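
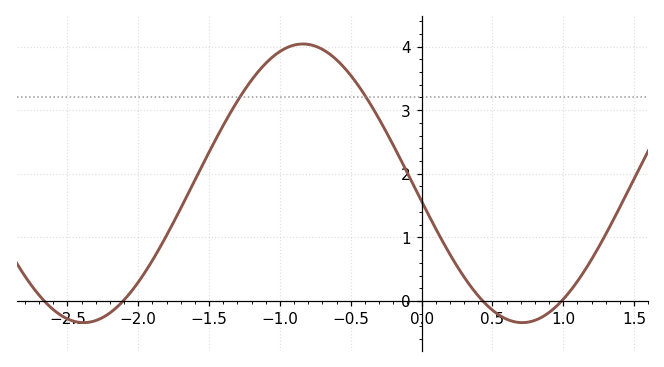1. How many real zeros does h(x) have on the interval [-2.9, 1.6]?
4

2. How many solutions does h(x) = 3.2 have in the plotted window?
2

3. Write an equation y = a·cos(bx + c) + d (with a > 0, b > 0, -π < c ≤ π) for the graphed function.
y = 2.19cos(2x + 1.7) + 1.85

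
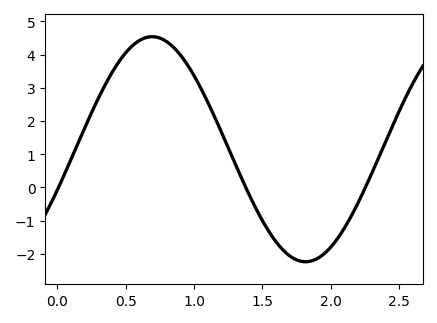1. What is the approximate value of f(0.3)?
2.7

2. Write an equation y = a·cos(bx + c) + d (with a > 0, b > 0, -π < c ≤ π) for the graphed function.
y = 3.39cos(2.8x - 1.9) + 1.15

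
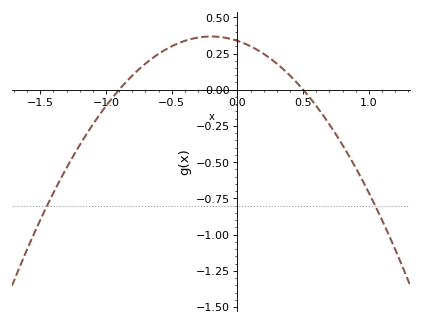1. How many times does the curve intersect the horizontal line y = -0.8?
2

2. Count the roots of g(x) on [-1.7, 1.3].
2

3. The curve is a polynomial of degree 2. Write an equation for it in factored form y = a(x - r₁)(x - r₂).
y = -0.75(x + 0.9)(x - 0.5)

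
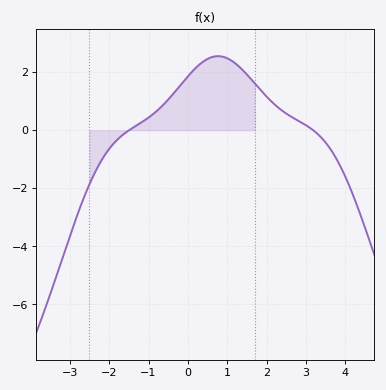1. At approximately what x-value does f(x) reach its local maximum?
0.765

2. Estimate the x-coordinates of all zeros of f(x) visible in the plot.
-1.5, 3.19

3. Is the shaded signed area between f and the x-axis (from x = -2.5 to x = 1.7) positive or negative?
positive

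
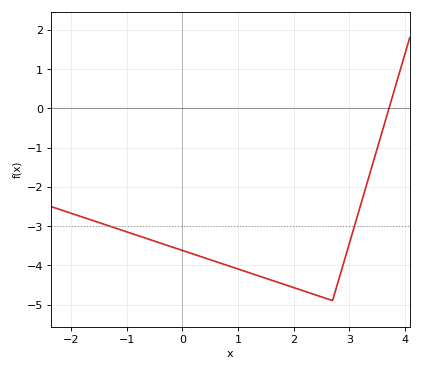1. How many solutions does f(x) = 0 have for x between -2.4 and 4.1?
1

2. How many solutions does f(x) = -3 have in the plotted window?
2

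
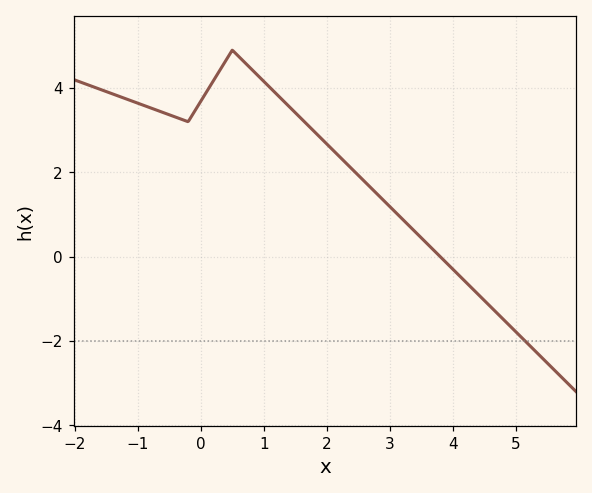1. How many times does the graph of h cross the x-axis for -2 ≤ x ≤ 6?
1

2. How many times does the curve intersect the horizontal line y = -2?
1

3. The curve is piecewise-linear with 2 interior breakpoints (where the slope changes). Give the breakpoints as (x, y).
(-0.2, 3.2); (0.5, 4.9)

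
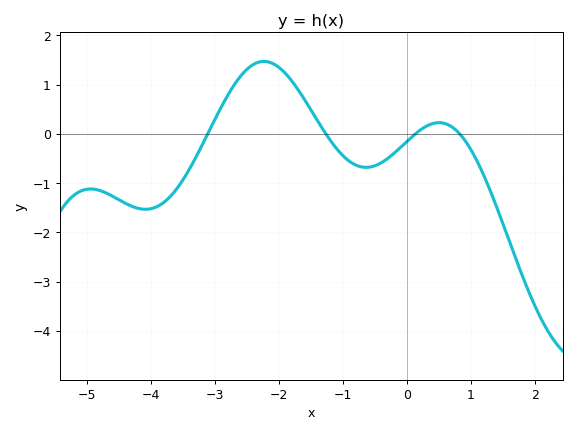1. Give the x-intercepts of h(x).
-3.2, -1.2, 0.2, 0.8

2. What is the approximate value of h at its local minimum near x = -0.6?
-0.7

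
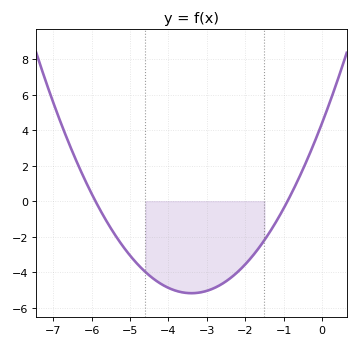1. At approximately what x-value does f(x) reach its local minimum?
-3.4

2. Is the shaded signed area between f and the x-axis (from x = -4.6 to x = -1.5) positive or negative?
negative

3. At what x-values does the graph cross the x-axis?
-5.8, -0.8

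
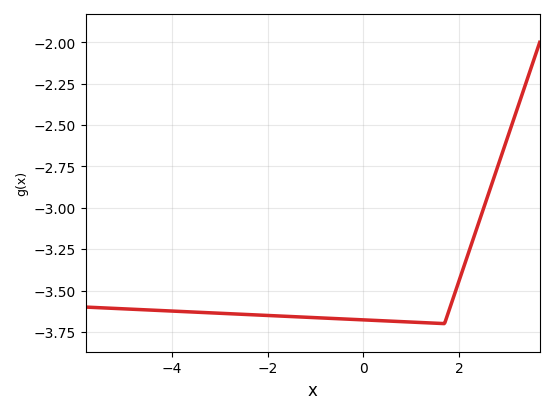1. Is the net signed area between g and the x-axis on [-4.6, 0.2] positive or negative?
negative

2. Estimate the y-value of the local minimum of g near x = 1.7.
-3.7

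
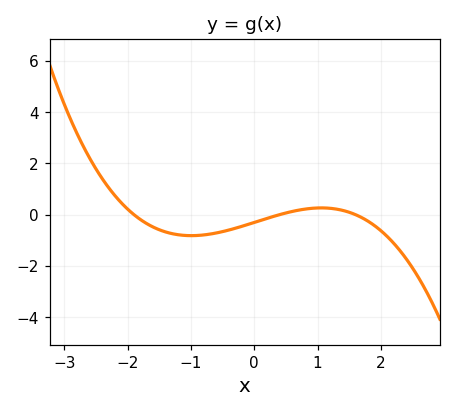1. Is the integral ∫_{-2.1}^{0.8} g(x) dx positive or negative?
negative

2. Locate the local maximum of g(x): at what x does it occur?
1.1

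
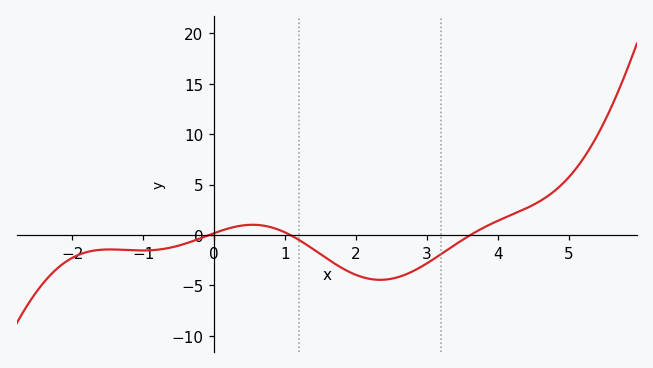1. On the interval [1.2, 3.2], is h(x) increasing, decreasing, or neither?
neither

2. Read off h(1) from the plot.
0.248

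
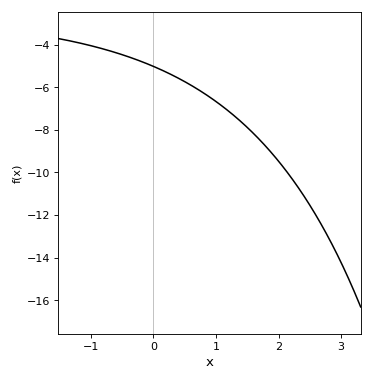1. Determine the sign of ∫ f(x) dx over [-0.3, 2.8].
negative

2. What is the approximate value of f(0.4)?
-5.58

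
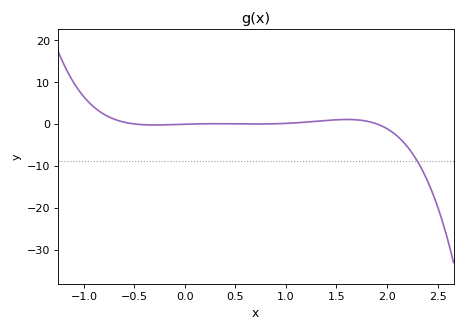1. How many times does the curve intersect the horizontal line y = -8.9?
1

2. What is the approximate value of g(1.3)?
1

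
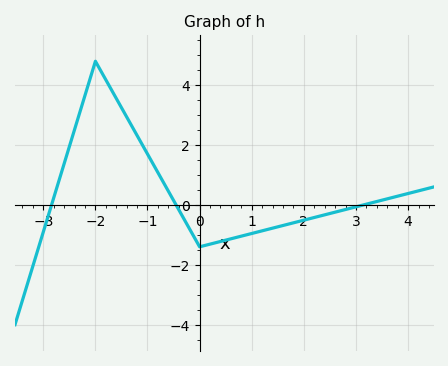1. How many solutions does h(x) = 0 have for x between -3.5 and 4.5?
3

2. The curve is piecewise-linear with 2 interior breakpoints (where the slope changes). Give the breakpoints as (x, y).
(-2, 4.8); (0, -1.4)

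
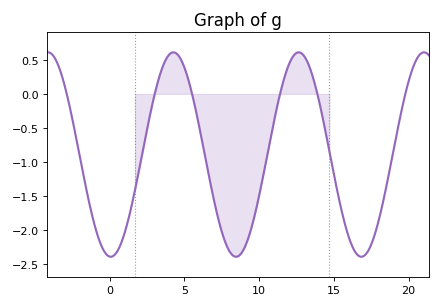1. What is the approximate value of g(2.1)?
-0.95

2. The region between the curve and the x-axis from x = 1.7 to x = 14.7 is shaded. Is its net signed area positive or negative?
negative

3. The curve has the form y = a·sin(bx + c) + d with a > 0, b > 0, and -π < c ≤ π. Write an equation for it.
y = 1.5sin(0.75x - 1.6) - 0.89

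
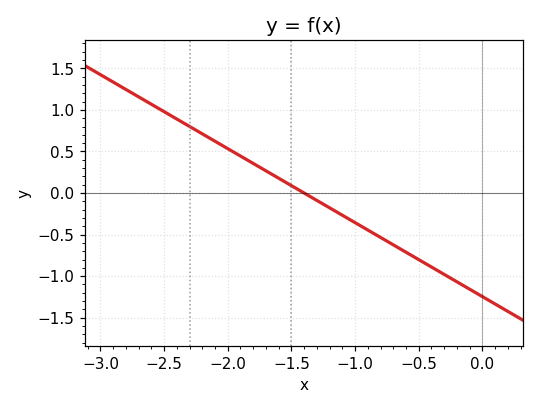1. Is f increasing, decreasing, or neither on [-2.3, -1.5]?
decreasing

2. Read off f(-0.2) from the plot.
-1.05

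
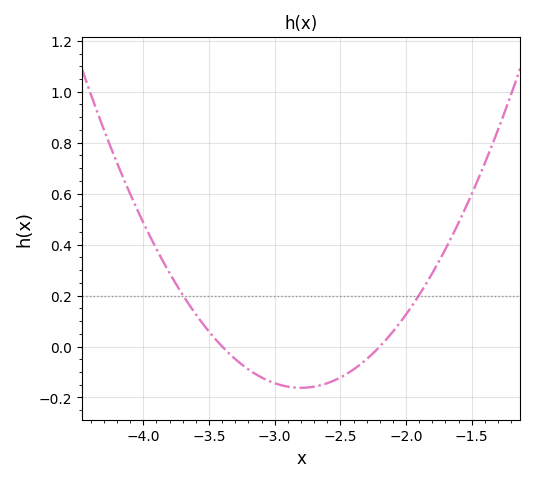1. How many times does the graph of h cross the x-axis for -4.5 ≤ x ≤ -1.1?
2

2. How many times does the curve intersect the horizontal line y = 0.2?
2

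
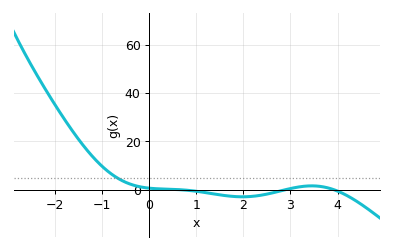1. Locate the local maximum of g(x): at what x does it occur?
3.4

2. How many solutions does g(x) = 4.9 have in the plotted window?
1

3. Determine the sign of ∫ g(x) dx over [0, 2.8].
negative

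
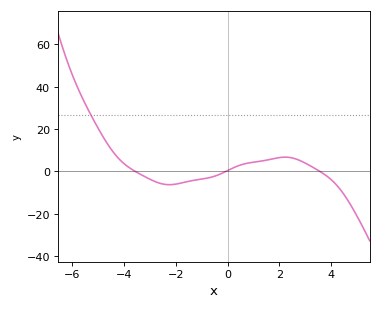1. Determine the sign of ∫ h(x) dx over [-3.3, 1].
negative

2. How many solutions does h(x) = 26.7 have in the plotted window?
1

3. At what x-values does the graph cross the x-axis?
-3.6, 0, 3.6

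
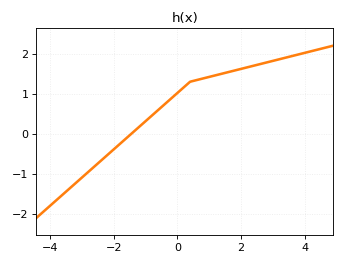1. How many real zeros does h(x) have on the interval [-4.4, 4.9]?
1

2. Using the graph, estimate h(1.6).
1.54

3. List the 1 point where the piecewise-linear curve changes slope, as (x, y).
(0.4, 1.3)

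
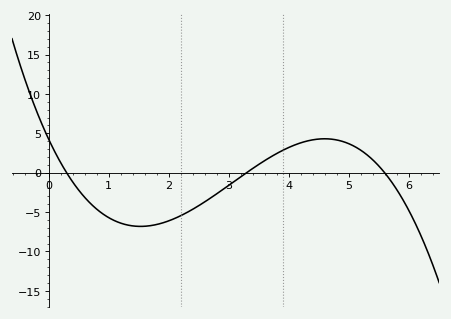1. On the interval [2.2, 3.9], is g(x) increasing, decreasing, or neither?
increasing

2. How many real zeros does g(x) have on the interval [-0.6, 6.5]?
3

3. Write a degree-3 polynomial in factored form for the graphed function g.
y = -0.77(x - 0.3)(x - 3.3)(x - 5.6)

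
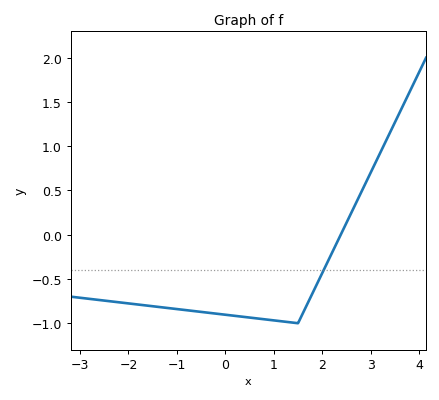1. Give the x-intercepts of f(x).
2.4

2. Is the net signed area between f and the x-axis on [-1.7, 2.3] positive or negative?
negative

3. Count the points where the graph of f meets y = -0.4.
1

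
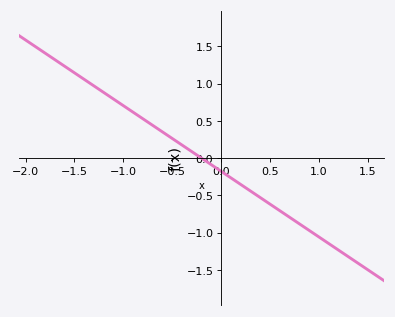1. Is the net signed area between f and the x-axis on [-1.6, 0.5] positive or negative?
positive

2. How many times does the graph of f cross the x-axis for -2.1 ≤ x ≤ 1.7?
1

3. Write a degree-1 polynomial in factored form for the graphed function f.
y = -0.88(x + 0.2)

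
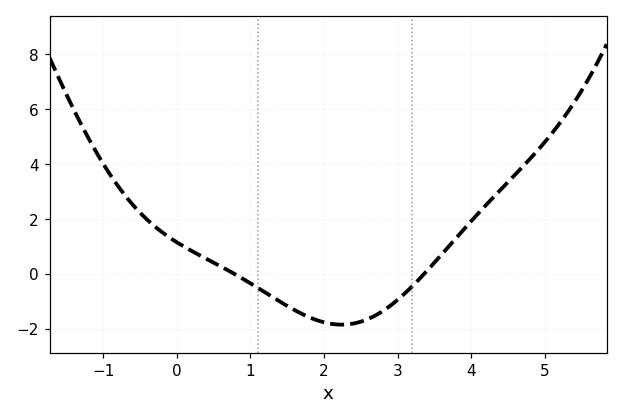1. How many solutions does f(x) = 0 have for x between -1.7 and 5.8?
2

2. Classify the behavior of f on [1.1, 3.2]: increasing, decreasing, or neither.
neither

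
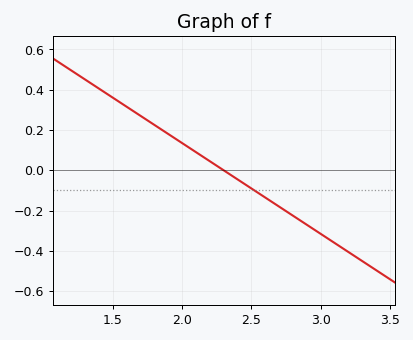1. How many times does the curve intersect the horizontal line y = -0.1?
1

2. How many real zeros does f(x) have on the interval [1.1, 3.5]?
1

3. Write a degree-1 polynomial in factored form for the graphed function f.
y = -0.45(x - 2.3)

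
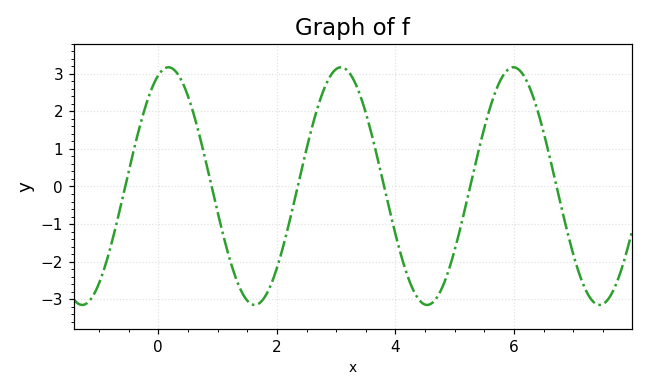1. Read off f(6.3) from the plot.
2.5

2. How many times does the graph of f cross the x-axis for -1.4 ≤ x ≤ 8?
6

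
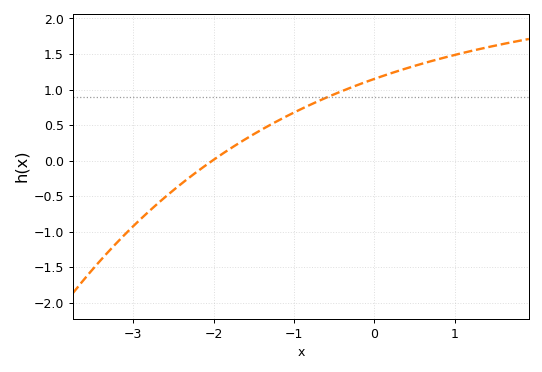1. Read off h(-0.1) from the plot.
1.11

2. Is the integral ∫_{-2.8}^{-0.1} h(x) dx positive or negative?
positive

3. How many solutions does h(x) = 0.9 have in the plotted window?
1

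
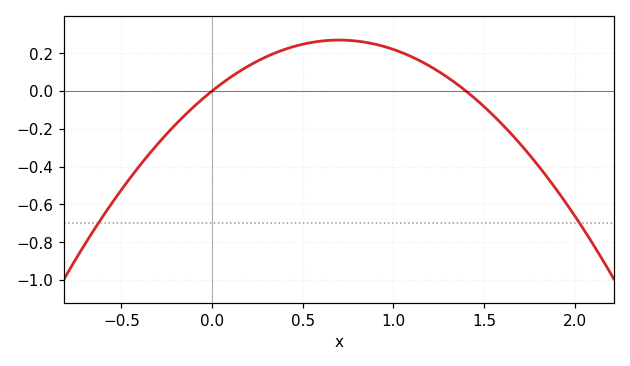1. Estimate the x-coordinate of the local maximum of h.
0.7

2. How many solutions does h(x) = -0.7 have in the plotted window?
2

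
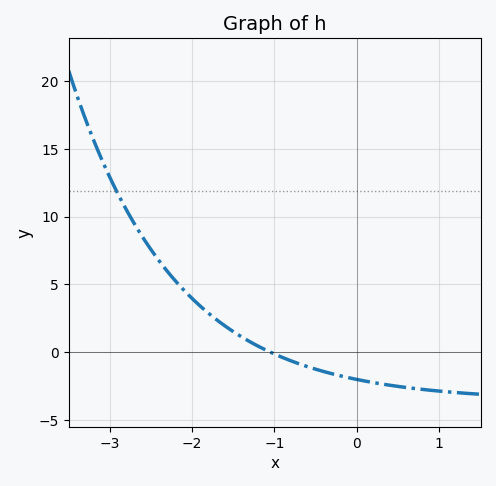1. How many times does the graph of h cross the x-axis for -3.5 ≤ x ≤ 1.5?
1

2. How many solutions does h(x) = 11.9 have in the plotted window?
1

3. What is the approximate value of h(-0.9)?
-0.392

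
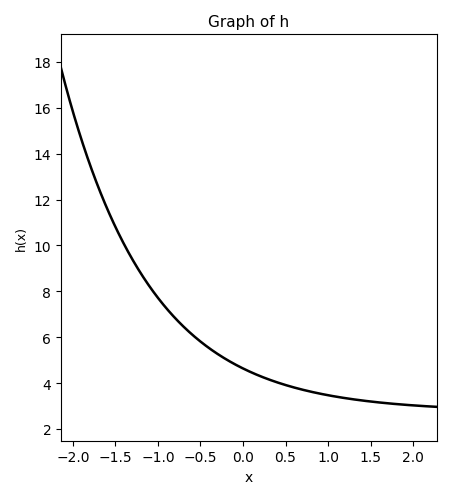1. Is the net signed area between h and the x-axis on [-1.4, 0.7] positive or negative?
positive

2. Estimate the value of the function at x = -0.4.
5.53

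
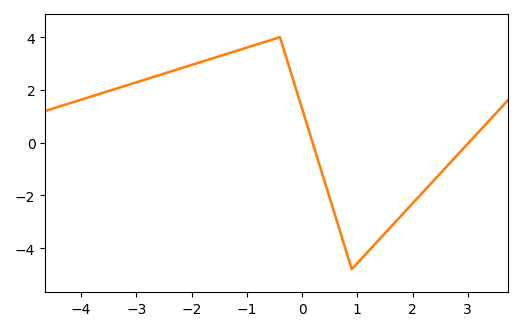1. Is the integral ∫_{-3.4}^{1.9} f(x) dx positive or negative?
positive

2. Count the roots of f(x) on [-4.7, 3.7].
2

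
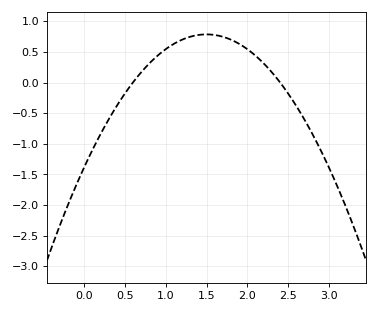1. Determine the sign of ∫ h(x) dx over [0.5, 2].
positive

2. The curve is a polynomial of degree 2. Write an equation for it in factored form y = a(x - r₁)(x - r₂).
y = -0.97(x - 0.6)(x - 2.4)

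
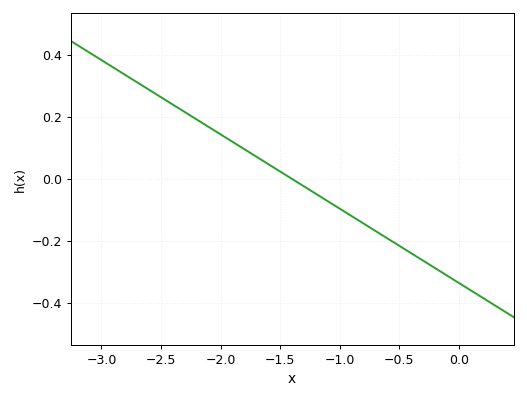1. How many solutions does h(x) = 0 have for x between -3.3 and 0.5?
1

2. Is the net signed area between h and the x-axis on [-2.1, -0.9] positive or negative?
positive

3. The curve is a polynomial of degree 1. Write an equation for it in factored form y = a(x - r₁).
y = -0.24(x + 1.4)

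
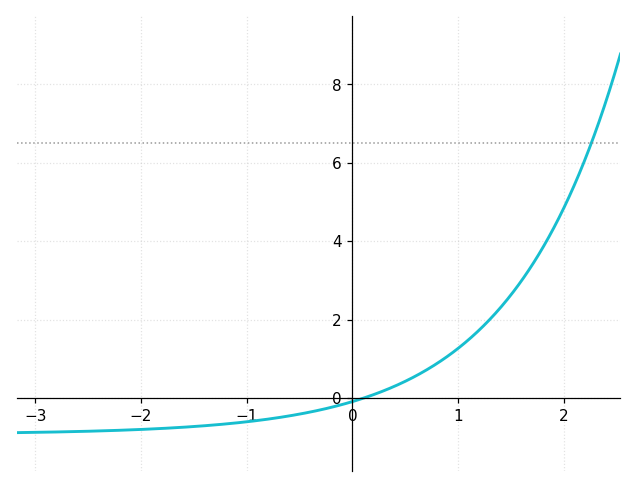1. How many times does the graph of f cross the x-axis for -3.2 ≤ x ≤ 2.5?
1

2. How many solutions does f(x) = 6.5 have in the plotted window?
1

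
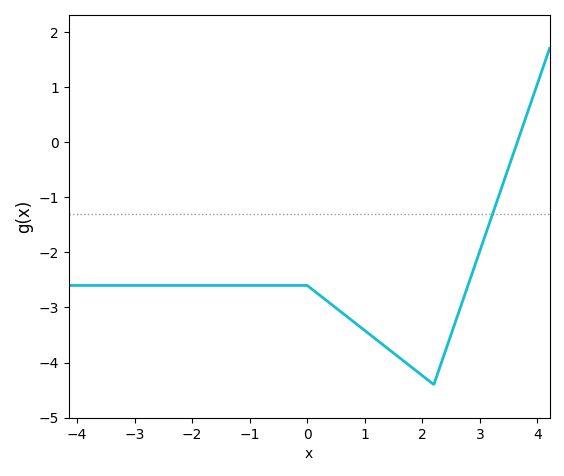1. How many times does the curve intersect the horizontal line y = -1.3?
1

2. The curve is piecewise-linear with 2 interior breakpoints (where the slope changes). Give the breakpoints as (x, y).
(0, -2.6); (2.2, -4.4)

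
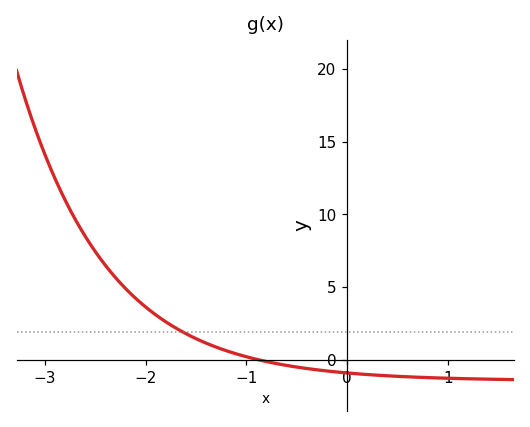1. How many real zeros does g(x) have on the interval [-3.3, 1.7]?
1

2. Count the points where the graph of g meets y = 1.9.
1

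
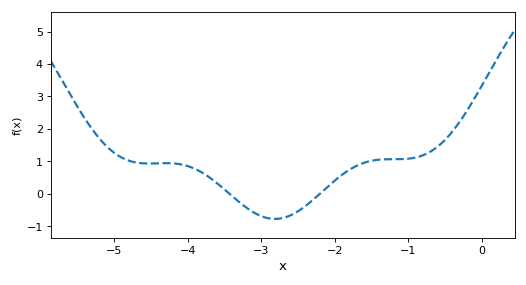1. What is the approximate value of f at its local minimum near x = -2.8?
-0.8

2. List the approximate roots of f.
-3.4, -2.2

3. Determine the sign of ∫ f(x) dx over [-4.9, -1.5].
positive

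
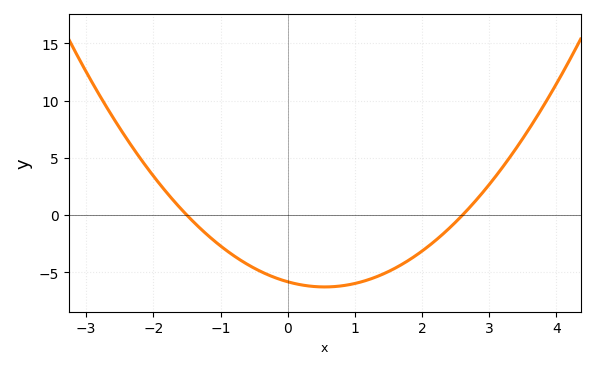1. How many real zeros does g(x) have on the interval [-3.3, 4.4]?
2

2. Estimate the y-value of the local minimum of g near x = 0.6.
-6.26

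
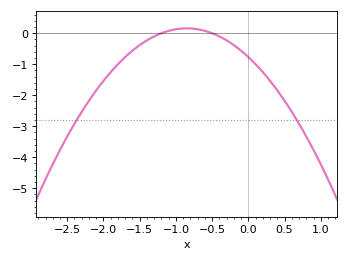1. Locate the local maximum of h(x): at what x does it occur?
-0.8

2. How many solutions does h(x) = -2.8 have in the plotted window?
2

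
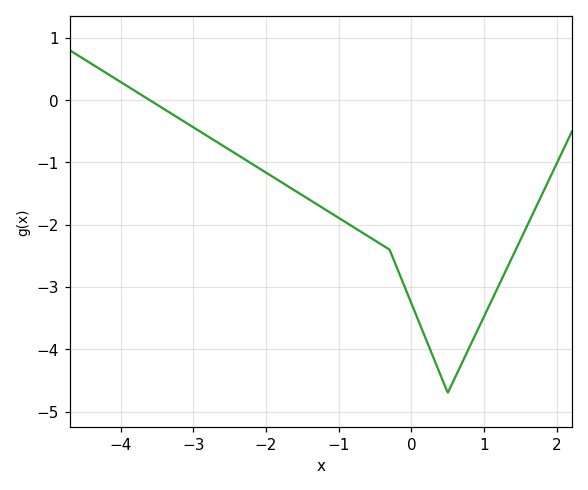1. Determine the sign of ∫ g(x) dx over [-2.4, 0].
negative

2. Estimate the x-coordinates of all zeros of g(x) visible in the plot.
-3.6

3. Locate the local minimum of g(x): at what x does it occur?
0.5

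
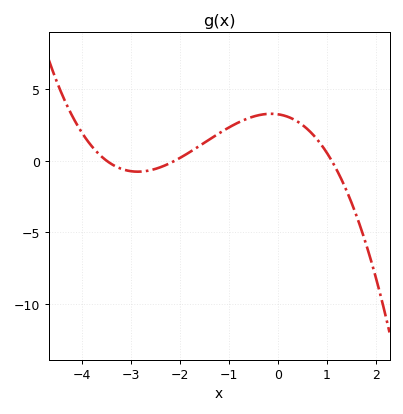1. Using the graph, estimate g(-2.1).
0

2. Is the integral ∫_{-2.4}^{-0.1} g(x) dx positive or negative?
positive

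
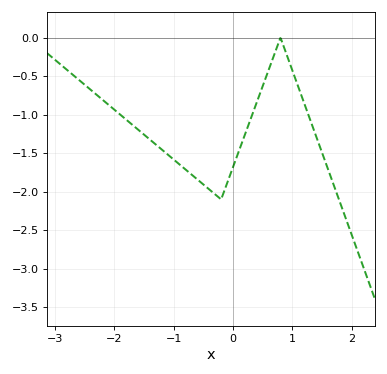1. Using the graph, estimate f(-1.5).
-1.26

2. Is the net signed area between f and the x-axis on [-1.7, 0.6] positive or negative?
negative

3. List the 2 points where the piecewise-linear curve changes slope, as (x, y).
(-0.2, -2.1); (0.8, 0)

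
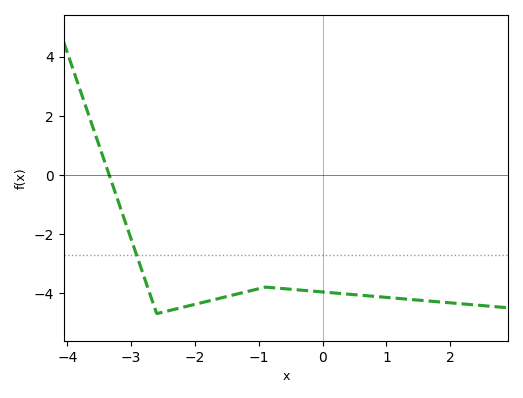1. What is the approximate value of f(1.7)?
-4.2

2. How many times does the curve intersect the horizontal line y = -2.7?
1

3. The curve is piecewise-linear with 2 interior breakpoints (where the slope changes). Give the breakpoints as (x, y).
(-2.6, -4.7); (-0.9, -3.8)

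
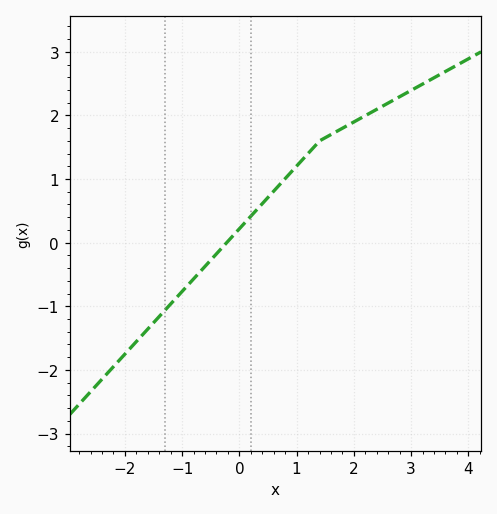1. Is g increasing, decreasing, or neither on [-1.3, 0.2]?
increasing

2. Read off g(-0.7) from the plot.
-0.47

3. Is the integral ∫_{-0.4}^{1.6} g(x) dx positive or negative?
positive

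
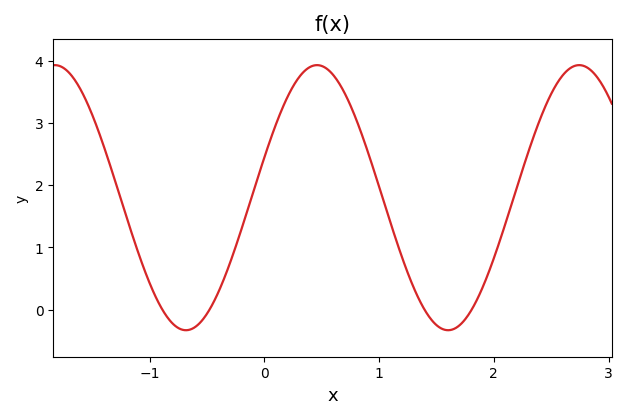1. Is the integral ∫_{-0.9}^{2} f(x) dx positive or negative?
positive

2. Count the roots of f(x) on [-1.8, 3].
4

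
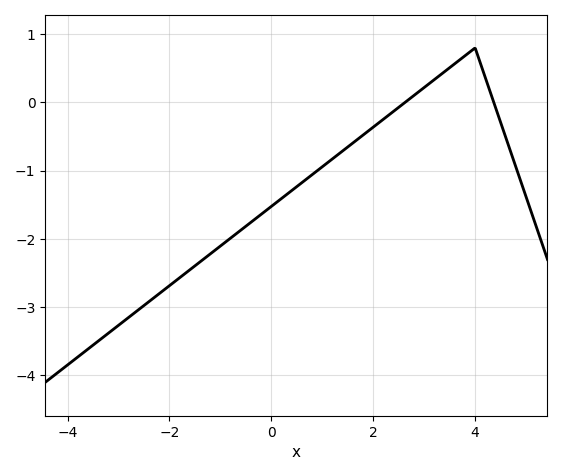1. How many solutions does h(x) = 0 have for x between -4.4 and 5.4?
2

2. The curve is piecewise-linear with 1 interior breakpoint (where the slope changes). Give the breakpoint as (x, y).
(4, 0.8)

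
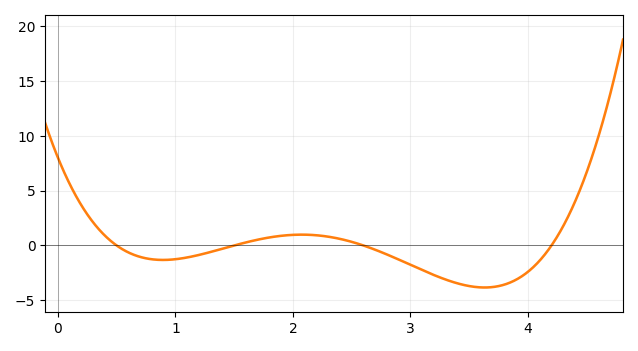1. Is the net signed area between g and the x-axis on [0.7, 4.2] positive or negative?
negative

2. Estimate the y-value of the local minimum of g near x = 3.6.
-4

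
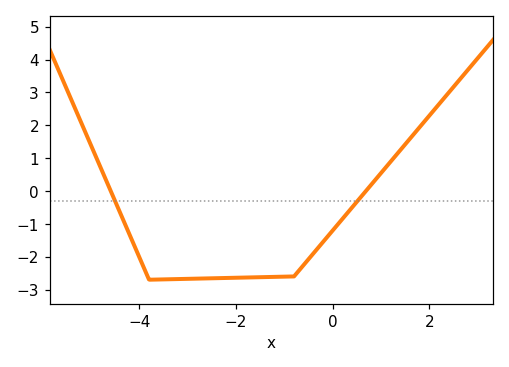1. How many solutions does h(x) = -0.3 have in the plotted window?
2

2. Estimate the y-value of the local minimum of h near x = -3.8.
-2.7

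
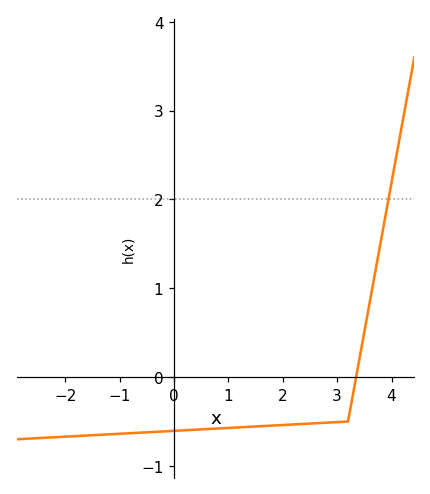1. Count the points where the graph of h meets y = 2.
1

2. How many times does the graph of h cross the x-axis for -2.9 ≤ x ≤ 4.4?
1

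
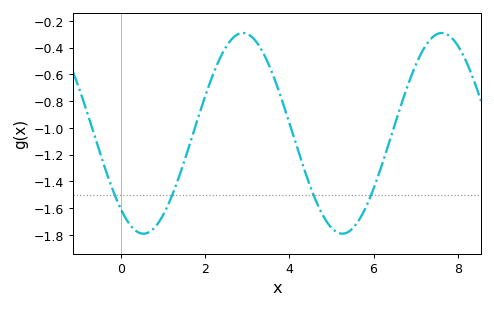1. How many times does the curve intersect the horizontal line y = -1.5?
4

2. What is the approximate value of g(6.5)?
-0.979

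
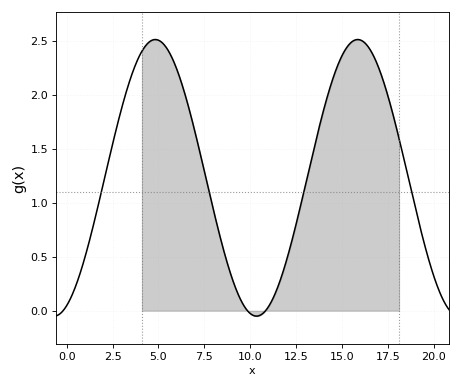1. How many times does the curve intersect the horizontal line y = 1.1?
4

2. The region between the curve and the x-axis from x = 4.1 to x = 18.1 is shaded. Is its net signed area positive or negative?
positive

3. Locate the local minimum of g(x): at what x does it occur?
10.3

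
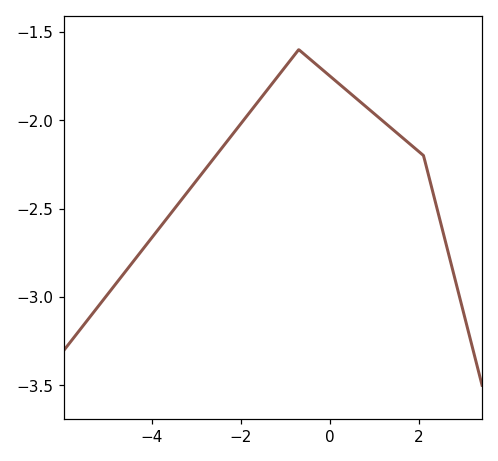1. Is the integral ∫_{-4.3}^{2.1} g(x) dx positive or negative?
negative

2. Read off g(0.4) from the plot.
-1.84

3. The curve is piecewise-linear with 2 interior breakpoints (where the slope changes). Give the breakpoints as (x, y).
(-0.7, -1.6); (2.1, -2.2)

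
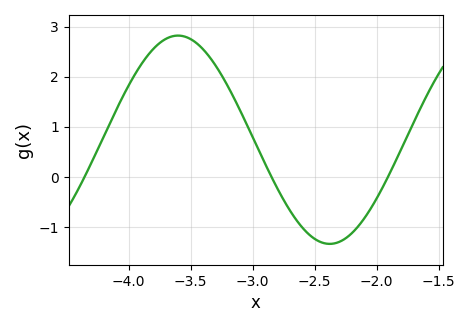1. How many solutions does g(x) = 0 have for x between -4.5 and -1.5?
3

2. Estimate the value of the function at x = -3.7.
2.8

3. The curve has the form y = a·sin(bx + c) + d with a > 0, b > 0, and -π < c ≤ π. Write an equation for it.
y = 2.08sin(2.6x - 1.7) + 0.74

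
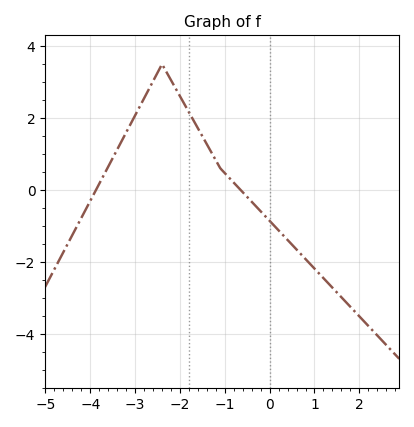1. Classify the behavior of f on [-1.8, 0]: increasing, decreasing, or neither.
decreasing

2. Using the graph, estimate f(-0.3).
-0.4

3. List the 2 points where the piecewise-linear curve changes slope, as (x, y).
(-2.4, 3.5); (-1.1, 0.6)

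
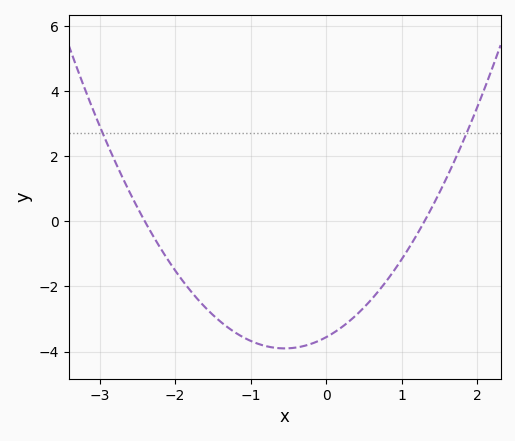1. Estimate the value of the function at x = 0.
-3.6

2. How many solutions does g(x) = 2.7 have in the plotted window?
2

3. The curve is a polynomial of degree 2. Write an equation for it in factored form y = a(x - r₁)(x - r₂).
y = 1.14(x + 2.4)(x - 1.3)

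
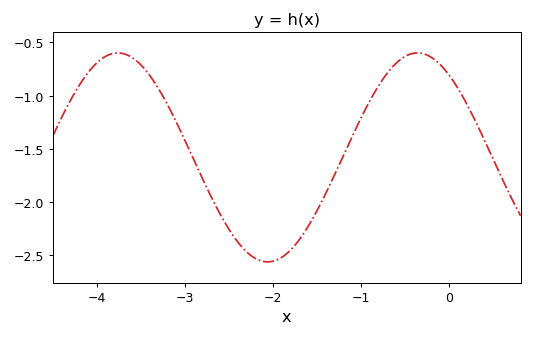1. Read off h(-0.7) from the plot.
-0.784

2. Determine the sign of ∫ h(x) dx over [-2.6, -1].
negative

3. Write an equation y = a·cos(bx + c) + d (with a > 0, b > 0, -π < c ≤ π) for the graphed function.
y = 0.98cos(1.85x + 0.672) - 1.58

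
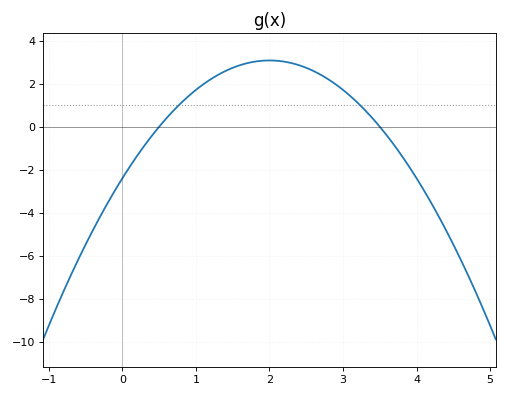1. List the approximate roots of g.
0.5, 3.5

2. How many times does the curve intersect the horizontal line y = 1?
2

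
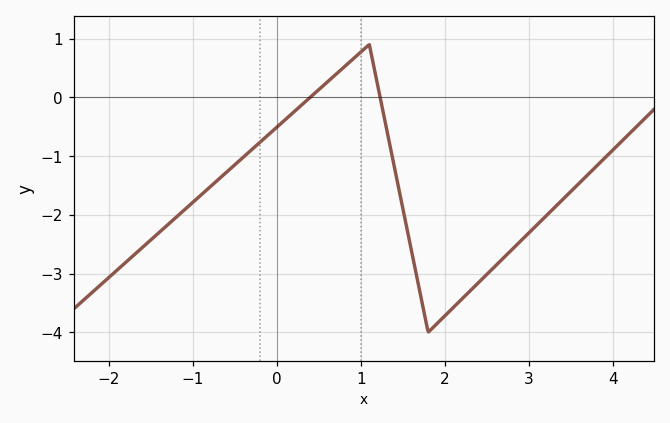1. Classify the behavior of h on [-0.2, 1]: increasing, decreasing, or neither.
increasing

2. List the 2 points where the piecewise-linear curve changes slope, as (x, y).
(1.1, 0.9); (1.8, -4)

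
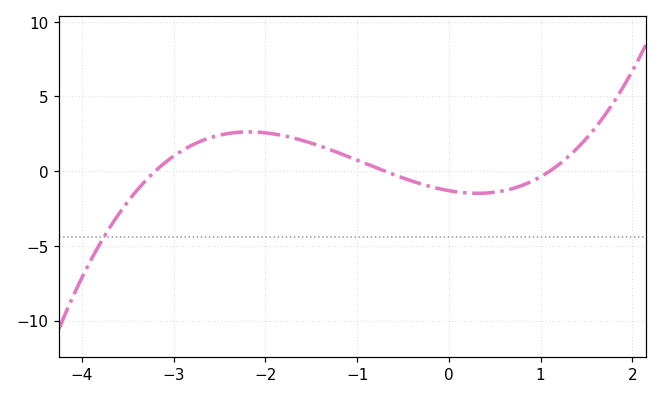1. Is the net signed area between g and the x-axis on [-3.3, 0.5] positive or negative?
positive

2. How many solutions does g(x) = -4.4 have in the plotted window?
1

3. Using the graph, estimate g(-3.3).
-0.5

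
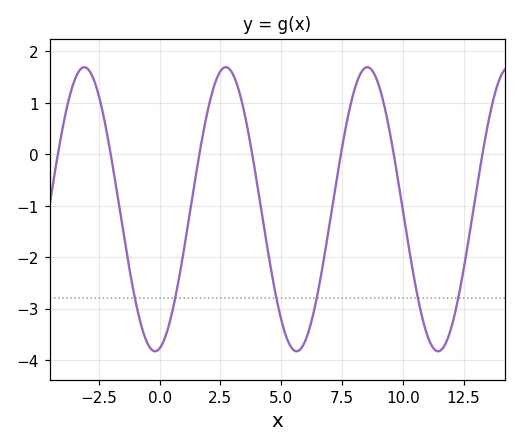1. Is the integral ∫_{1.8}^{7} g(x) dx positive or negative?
negative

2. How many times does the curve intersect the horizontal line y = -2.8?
6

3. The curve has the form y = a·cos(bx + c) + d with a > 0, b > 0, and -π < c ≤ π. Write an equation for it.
y = 2.76cos(1.1x - 2.9) - 1.07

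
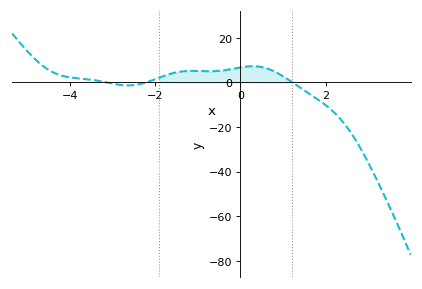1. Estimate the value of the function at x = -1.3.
5.05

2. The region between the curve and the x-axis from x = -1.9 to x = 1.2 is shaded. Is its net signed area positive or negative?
positive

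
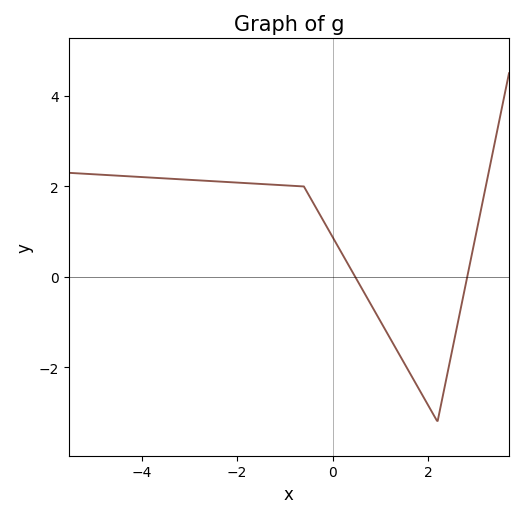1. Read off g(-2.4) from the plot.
2.11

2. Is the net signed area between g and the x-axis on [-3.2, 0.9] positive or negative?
positive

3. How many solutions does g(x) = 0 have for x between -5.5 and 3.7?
2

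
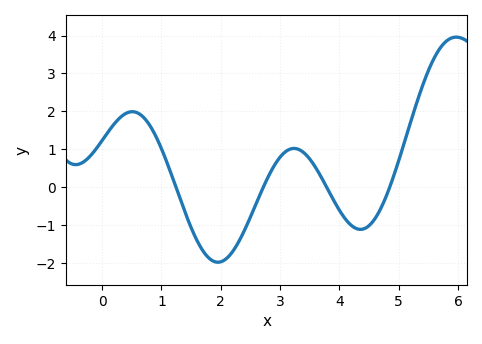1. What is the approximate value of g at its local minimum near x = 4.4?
-1.1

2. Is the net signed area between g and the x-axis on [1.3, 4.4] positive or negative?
negative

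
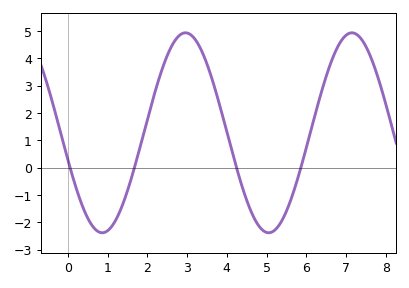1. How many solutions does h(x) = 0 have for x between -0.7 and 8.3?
4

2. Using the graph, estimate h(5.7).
-0.796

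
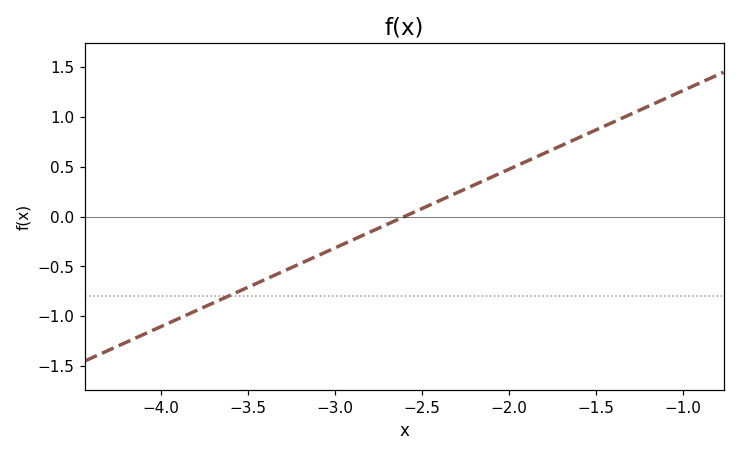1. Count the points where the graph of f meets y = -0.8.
1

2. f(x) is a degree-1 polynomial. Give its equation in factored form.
y = 0.79(x + 2.6)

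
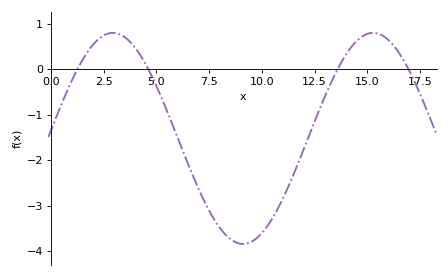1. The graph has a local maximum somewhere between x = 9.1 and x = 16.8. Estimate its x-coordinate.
15.5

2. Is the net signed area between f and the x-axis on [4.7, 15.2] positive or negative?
negative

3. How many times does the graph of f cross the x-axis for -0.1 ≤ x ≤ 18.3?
4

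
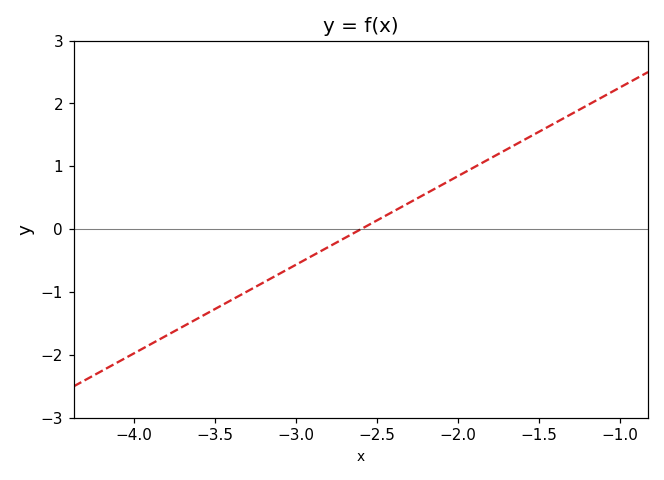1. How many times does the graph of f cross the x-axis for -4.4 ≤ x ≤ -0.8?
1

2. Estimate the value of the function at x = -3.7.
-1.6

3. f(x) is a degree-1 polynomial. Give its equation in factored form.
y = 1.41(x + 2.6)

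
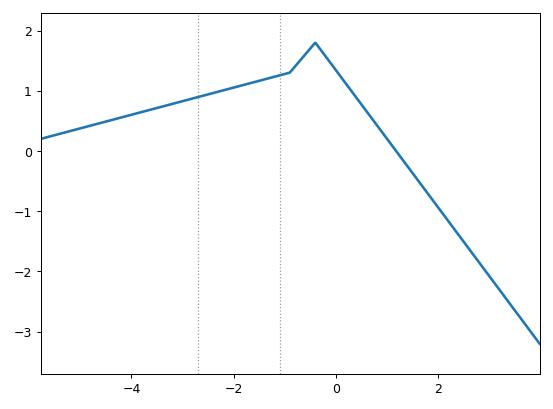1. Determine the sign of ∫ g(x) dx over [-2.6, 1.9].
positive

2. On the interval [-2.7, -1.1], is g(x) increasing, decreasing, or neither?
increasing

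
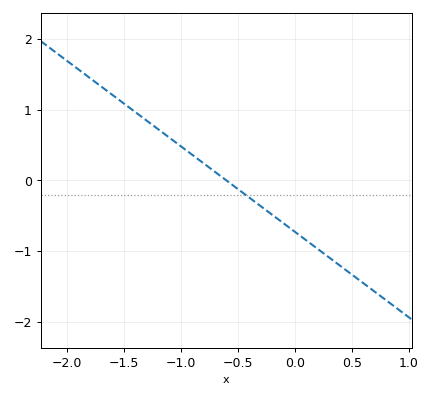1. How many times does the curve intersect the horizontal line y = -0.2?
1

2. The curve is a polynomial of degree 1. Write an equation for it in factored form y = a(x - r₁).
y = -1.21(x + 0.6)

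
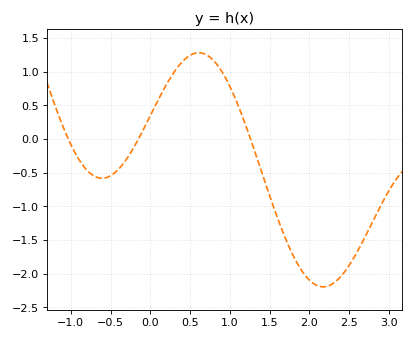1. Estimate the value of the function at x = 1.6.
-1.18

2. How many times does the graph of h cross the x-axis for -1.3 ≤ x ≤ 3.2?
3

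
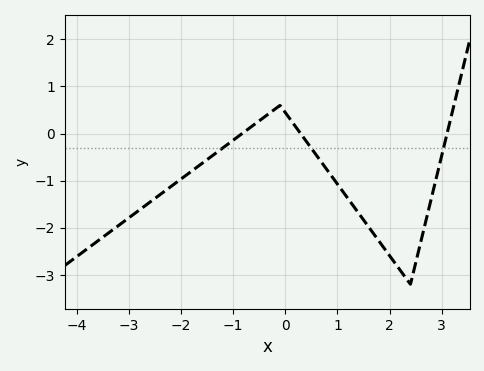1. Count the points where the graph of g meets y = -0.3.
3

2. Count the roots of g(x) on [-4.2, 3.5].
3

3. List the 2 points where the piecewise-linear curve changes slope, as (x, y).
(-0.1, 0.6); (2.4, -3.2)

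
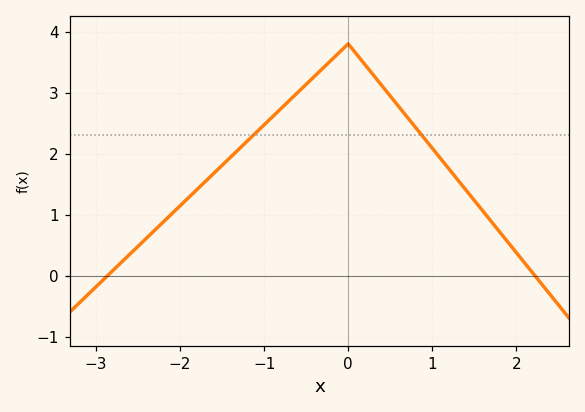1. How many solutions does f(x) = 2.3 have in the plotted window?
2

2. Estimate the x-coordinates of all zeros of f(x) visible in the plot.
-2.9, 2.2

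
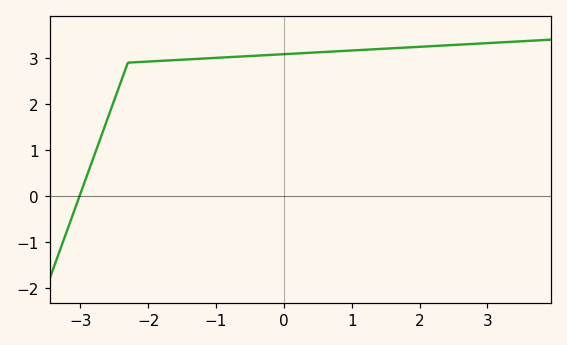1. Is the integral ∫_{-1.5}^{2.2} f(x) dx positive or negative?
positive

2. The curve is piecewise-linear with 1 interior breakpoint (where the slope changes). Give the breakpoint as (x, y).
(-2.3, 2.9)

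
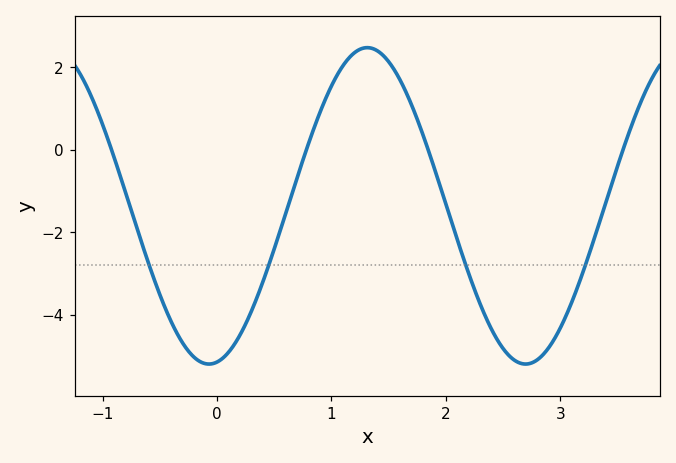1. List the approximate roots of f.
-0.9, 0.8, 1.8, 3.5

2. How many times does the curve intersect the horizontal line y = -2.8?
4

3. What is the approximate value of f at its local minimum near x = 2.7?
-5.2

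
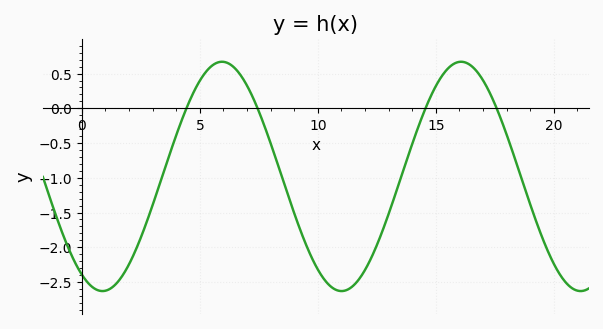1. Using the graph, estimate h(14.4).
-0.141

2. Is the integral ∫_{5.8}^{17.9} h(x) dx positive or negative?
negative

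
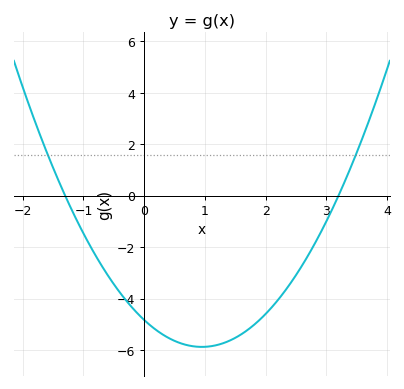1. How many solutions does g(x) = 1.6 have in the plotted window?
2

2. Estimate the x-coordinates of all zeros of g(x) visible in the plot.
-1.3, 3.2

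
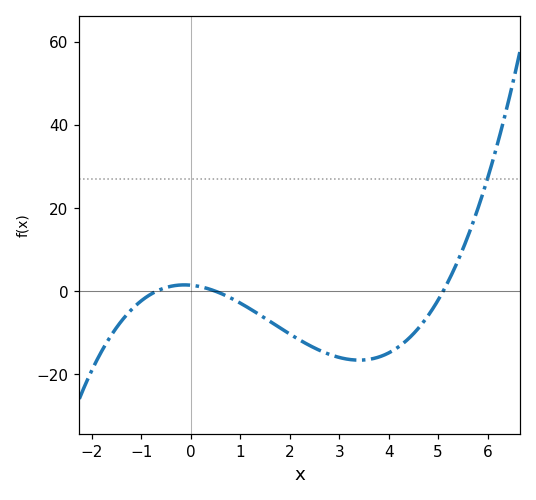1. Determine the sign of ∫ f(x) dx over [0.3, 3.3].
negative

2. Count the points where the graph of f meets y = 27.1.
1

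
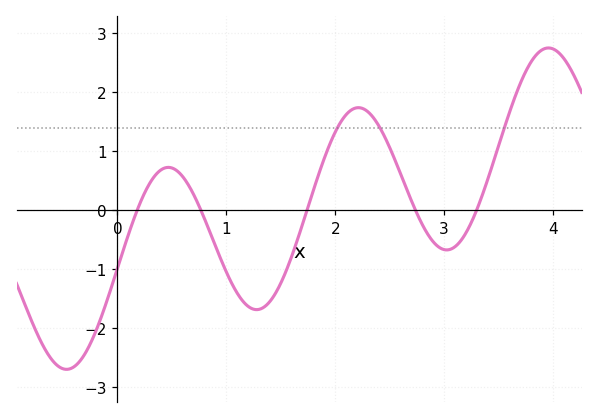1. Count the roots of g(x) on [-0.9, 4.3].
5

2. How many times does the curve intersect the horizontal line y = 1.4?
3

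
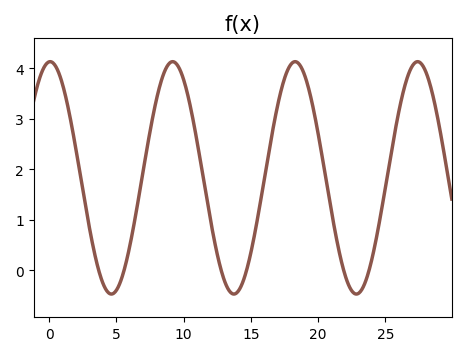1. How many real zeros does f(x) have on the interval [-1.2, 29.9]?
6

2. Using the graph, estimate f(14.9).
0.2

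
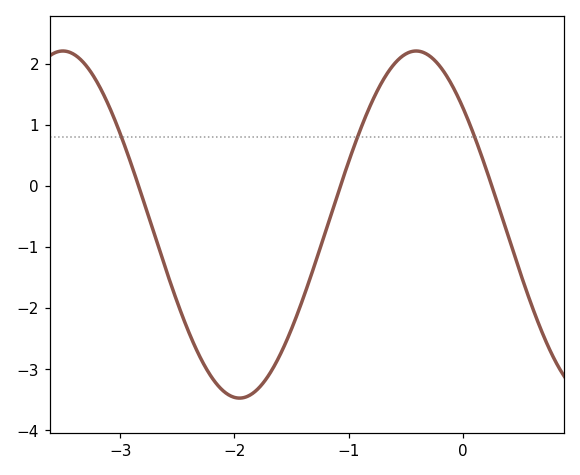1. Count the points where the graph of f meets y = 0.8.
3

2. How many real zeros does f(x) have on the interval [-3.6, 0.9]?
3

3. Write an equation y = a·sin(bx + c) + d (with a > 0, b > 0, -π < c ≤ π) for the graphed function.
y = 2.84sin(2x + 2.4) - 0.63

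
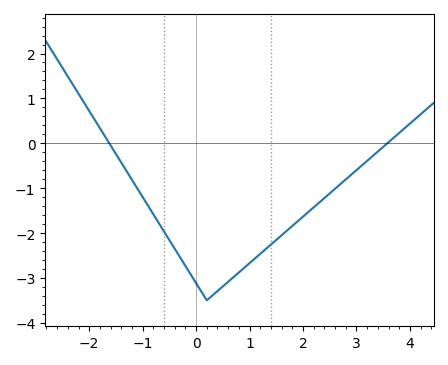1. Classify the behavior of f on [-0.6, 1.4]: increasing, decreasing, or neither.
neither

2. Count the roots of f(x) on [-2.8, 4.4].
2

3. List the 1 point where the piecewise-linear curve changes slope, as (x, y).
(0.2, -3.5)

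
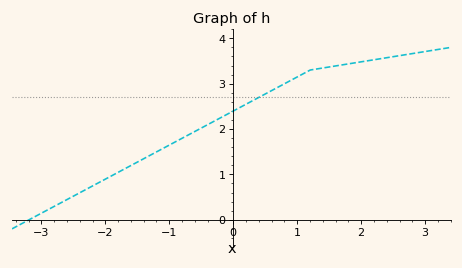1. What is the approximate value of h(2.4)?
3.57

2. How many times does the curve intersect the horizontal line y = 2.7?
1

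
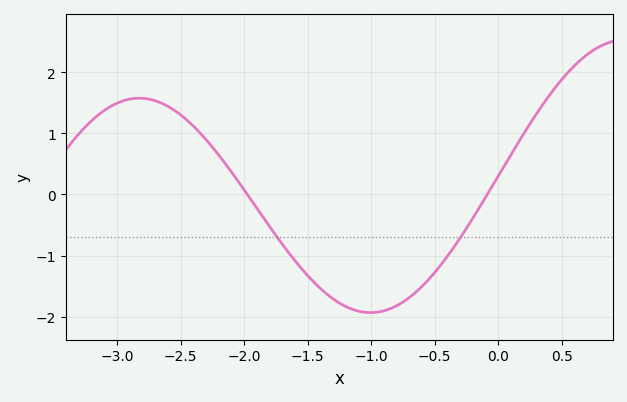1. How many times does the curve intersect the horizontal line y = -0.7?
2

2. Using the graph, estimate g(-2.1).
0.368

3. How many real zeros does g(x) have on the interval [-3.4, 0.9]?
2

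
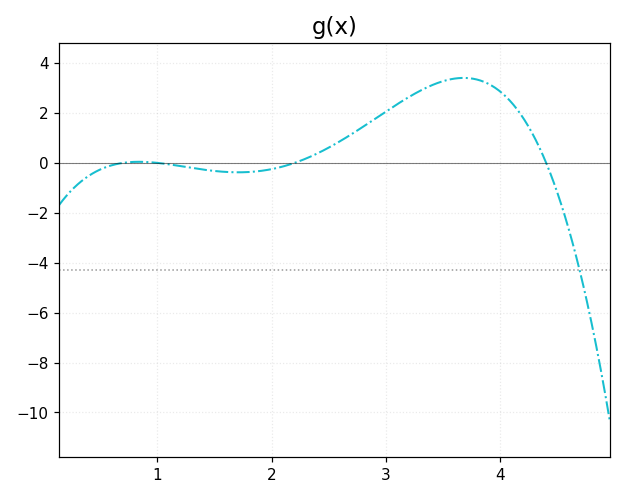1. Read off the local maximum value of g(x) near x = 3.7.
3.4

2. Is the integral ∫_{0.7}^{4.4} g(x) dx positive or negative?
positive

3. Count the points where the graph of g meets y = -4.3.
1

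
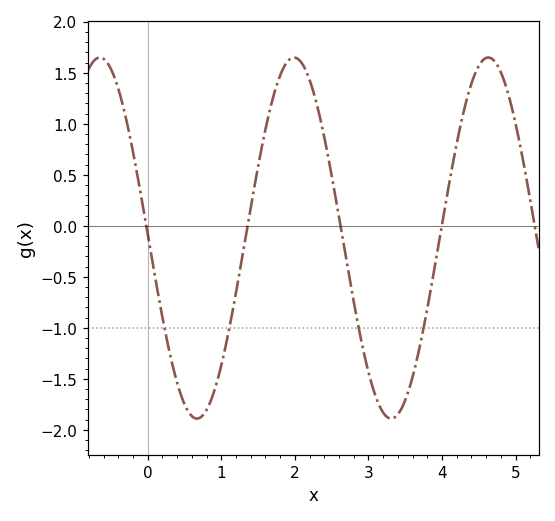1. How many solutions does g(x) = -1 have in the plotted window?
4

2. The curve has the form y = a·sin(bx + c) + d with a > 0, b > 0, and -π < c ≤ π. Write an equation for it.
y = 1.77sin(2.38x + 3.12) - 0.12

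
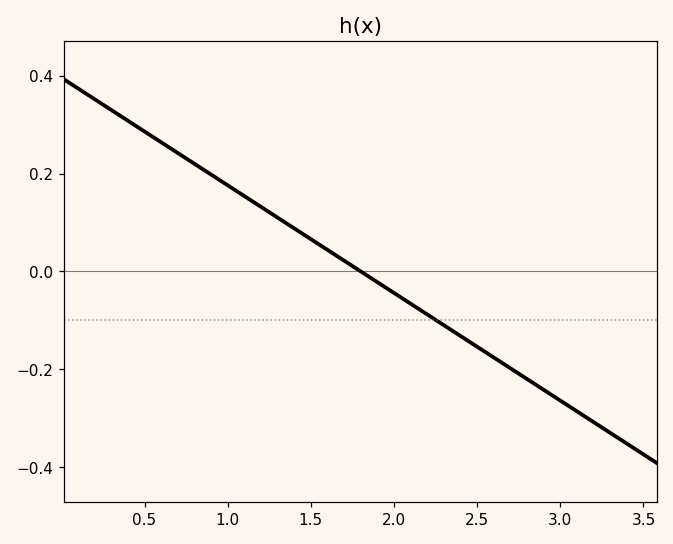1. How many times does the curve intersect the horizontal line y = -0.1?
1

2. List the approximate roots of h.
1.8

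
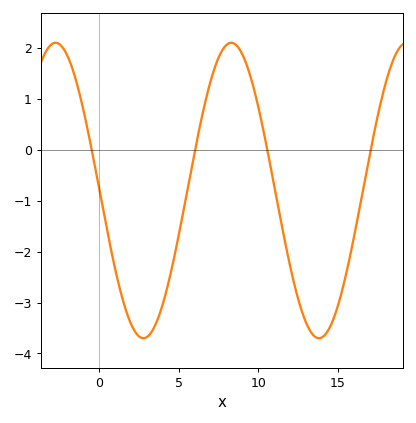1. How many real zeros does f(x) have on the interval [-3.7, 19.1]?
4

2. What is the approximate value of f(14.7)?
-3.3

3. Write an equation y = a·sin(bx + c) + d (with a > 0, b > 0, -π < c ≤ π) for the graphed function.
y = 2.9sin(0.57x + 3.1) - 0.8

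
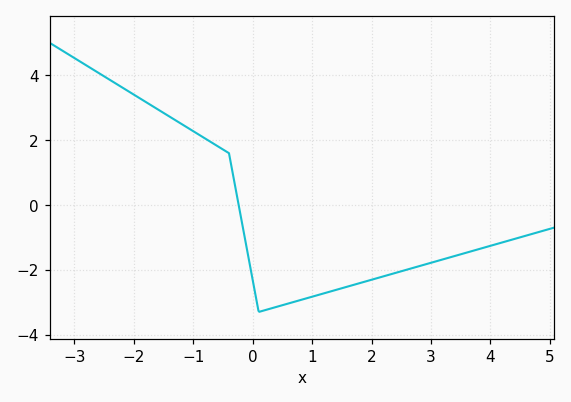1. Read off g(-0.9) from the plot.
2.2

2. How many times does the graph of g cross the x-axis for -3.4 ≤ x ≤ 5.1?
1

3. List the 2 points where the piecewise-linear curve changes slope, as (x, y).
(-0.4, 1.6); (0.1, -3.3)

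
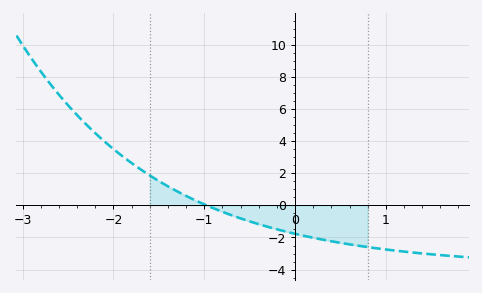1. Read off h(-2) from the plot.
3.6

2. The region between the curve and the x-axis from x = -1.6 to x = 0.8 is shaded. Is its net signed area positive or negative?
negative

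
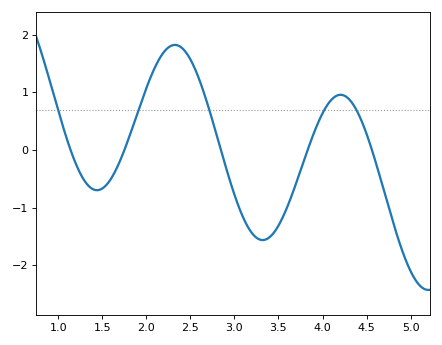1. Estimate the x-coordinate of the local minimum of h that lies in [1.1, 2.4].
1.44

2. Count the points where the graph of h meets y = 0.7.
5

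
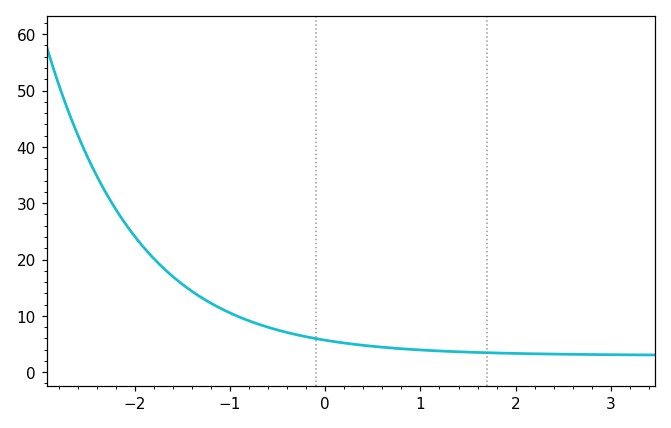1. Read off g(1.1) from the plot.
4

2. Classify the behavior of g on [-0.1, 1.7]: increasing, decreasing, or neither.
decreasing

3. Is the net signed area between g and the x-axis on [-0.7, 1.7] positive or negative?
positive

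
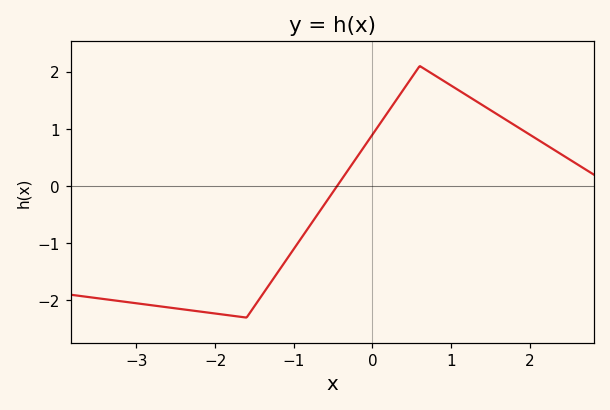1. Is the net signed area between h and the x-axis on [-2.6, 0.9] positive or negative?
negative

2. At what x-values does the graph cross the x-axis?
-0.4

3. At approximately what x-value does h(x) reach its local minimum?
-1.6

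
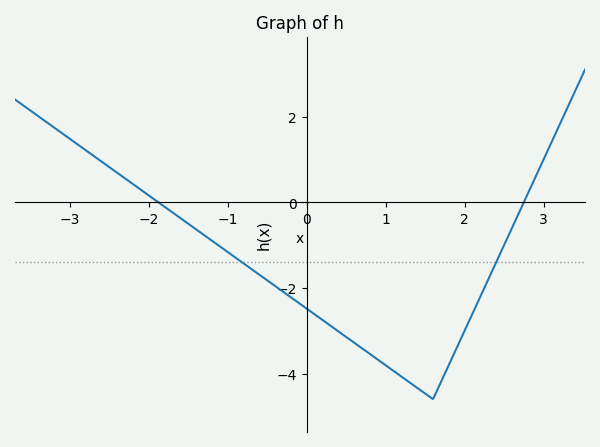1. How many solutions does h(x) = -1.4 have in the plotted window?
2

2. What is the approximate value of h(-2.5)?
0.8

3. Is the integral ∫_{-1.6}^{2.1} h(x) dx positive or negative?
negative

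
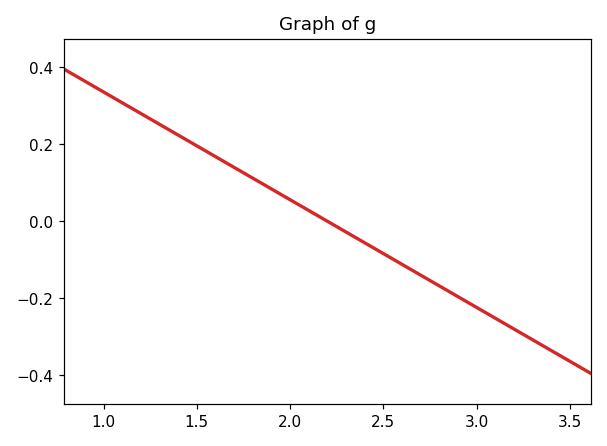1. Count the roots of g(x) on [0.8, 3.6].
1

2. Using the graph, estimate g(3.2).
-0.28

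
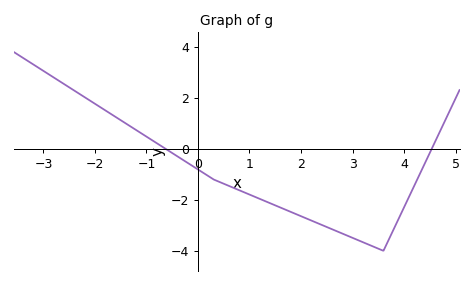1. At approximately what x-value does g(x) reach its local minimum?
3.6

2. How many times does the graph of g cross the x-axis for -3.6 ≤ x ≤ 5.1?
2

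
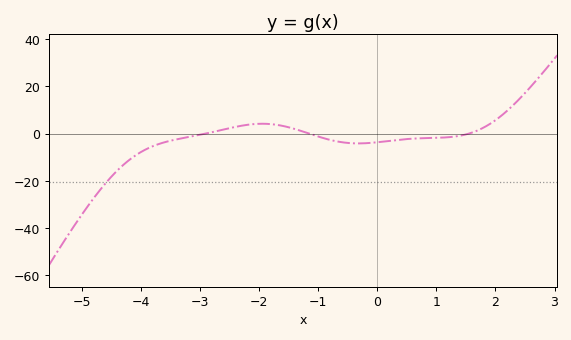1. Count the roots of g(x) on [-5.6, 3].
3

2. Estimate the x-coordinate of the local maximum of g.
-2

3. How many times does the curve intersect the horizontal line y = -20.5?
1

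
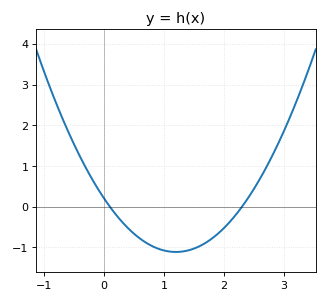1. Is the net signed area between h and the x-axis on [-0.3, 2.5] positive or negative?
negative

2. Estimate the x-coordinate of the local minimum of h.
1.2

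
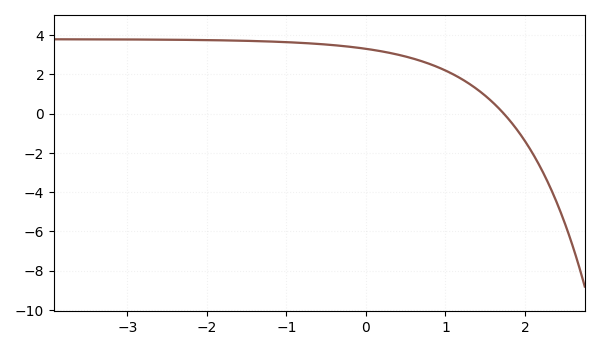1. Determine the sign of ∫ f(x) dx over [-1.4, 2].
positive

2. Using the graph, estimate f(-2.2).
3.75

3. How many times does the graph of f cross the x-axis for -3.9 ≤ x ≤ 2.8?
1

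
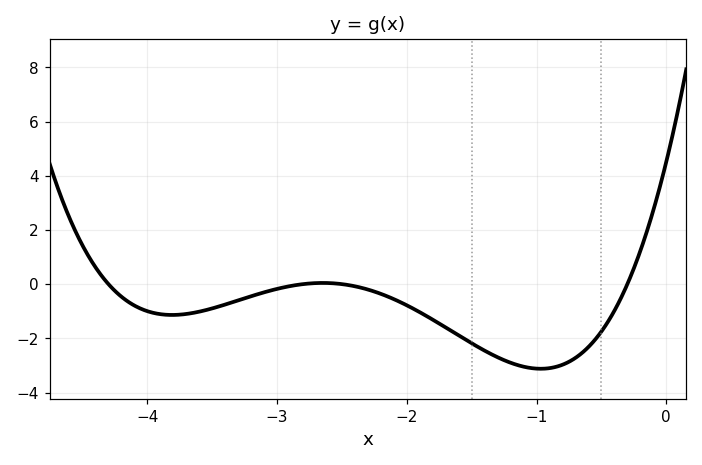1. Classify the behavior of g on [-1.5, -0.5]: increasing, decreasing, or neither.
neither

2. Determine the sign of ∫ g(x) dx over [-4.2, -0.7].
negative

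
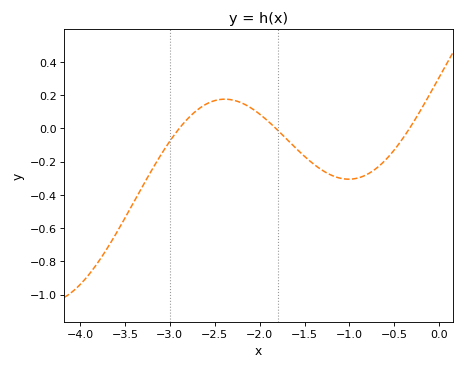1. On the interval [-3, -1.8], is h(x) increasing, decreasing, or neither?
neither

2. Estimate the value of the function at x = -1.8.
-0.02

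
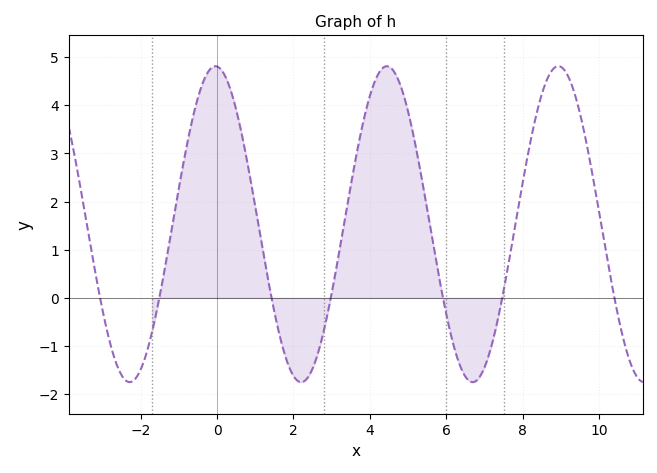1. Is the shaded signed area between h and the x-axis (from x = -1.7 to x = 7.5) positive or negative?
positive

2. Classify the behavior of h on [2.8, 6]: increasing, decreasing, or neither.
neither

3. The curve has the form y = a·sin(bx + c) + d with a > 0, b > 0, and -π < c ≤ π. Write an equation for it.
y = 3.28sin(1.4x + 1.6) + 1.53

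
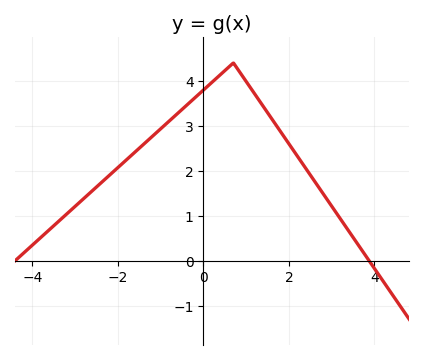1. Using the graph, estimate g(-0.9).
3.02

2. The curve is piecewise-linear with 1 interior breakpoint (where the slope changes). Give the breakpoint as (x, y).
(0.7, 4.4)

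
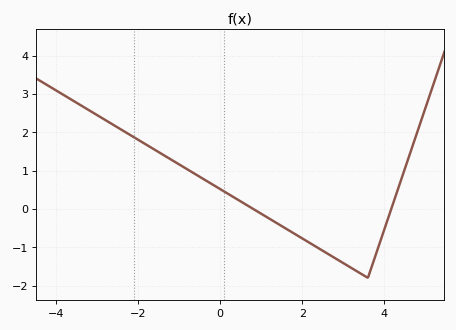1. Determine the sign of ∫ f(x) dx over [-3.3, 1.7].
positive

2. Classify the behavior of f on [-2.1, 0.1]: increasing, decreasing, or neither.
decreasing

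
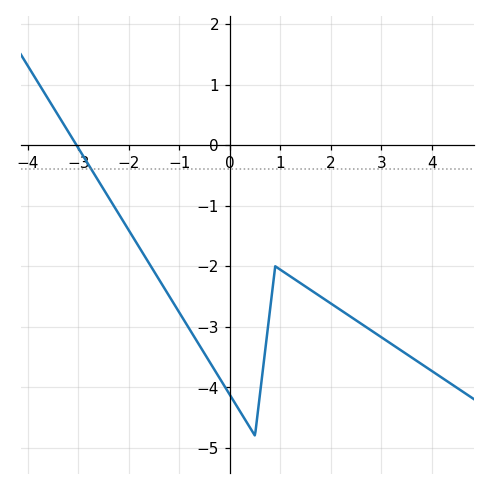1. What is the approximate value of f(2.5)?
-2.9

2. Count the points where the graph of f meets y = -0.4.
1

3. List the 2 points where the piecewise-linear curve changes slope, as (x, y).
(0.5, -4.8); (0.9, -2)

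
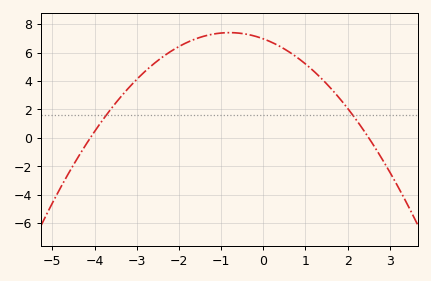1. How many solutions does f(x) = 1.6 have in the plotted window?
2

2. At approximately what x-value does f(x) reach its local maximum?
-0.8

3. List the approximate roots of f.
-4.1, 2.5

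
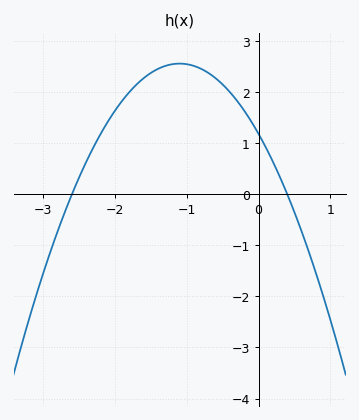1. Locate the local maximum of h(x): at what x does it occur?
-1.1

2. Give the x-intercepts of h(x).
-2.6, 0.4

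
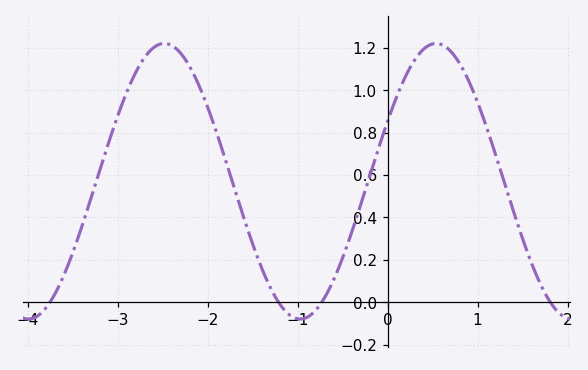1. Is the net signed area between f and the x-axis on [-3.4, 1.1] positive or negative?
positive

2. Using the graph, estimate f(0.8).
1.12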